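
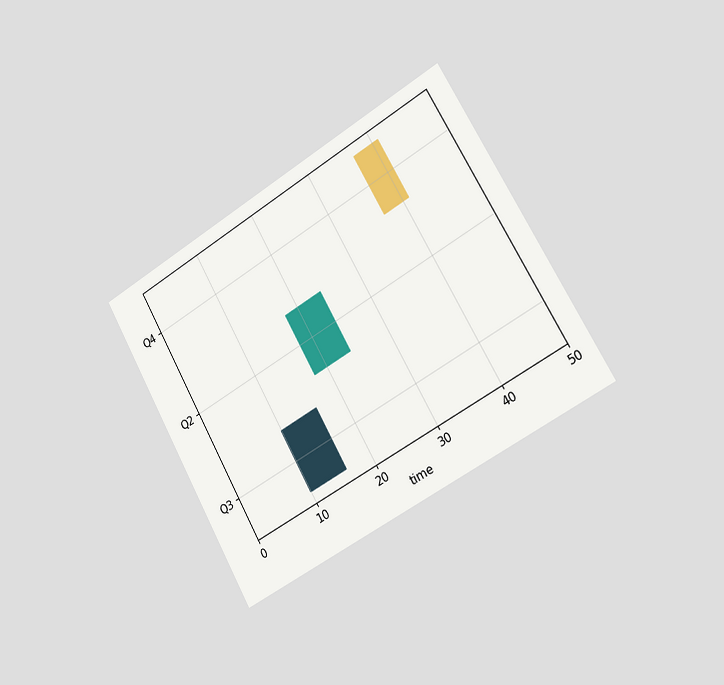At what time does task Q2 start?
The chart is tilted about 30° counter-clockwise and viewed slightly from the right. The Q2 bar begins at t=18.

18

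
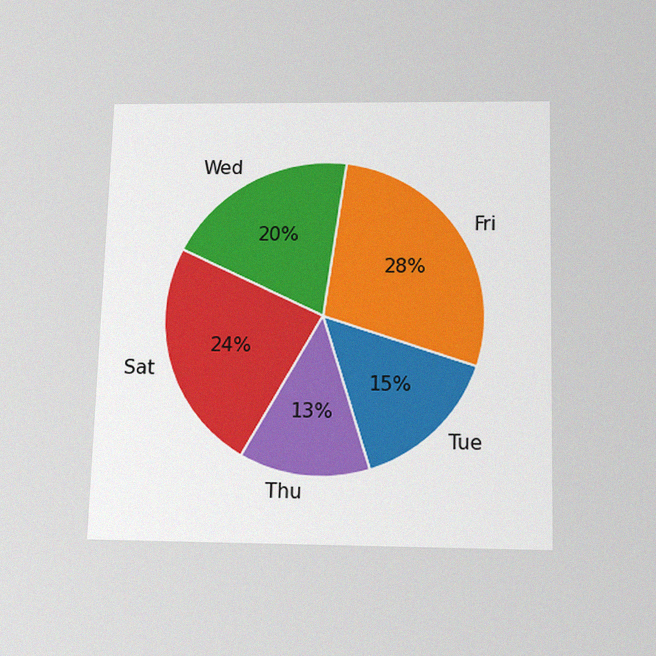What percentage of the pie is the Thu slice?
The chart is viewed slightly from below, with some photo noise. The Thu slice takes up 13% of the pie.

13%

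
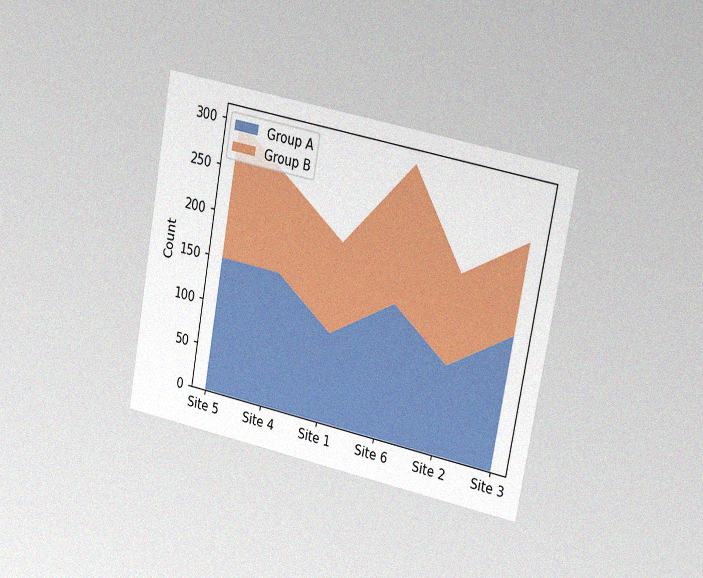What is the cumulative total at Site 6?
300

The chart is tilted about 10° clockwise and viewed slightly from the right, with some photo noise. The stacked total at Site 6 reaches 300.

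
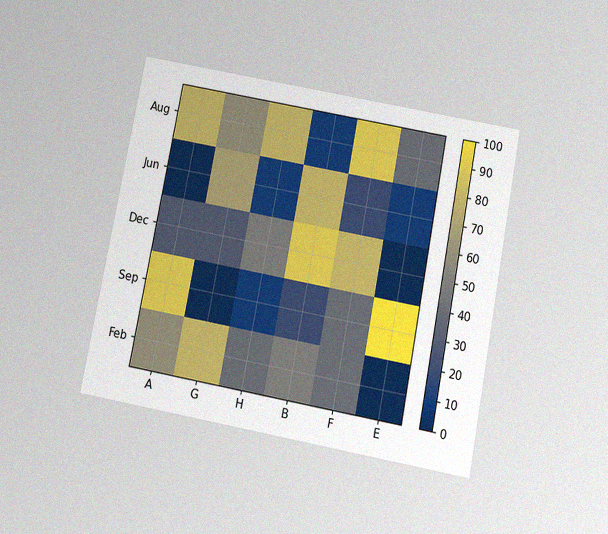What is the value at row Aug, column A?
80

The chart is tilted about 11° clockwise and viewed slightly from below, with some photo noise. Matching cell (Aug, A) against the colorbar gives 80.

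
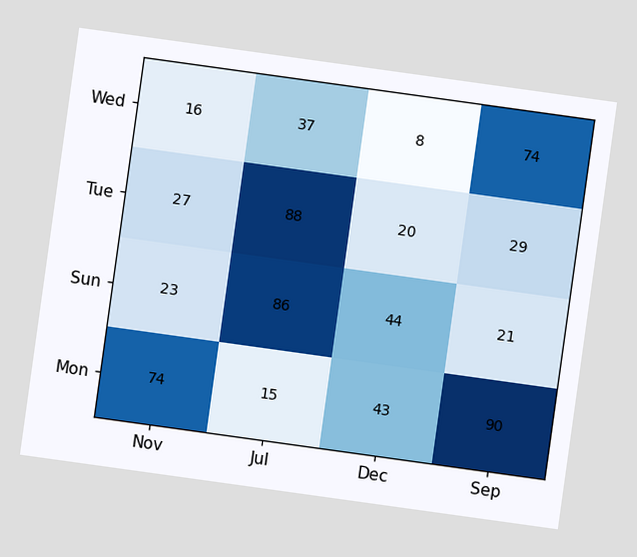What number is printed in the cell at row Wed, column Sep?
74

The chart is tilted about 8° clockwise. The (Wed, Sep) cell reads 74.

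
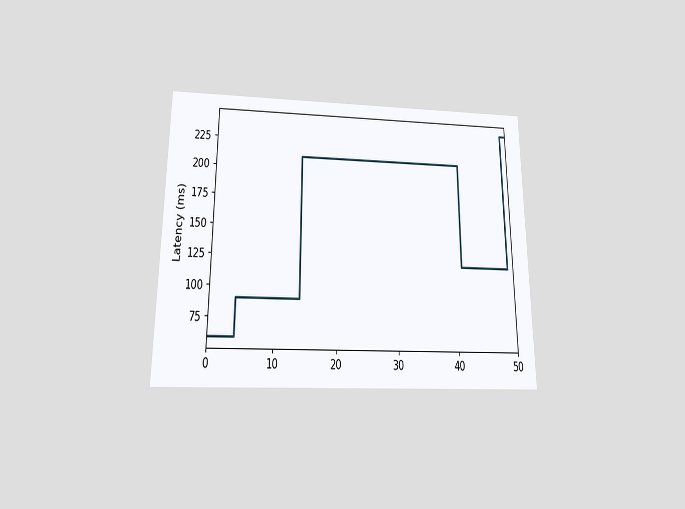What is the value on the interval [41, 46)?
120ms

The chart is viewed slightly from below. On [41, 46) the step sits at 120ms.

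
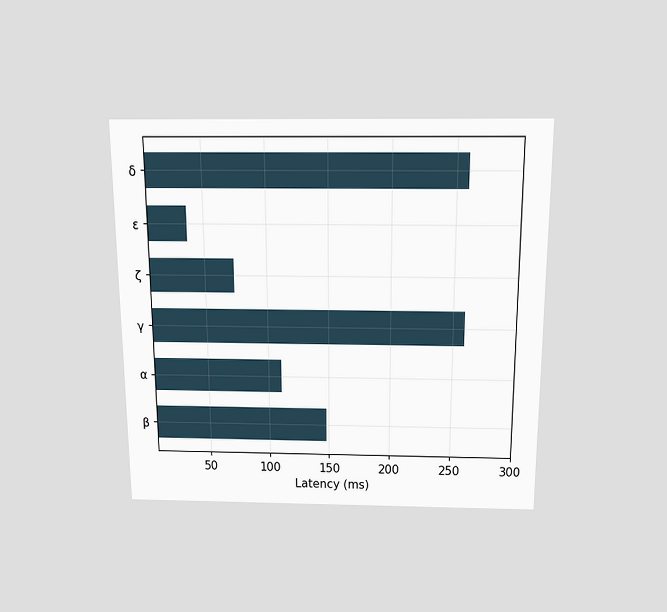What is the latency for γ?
259ms

The chart is viewed slightly from above. Reading along the chart's x-axis, the γ bar reaches 259ms.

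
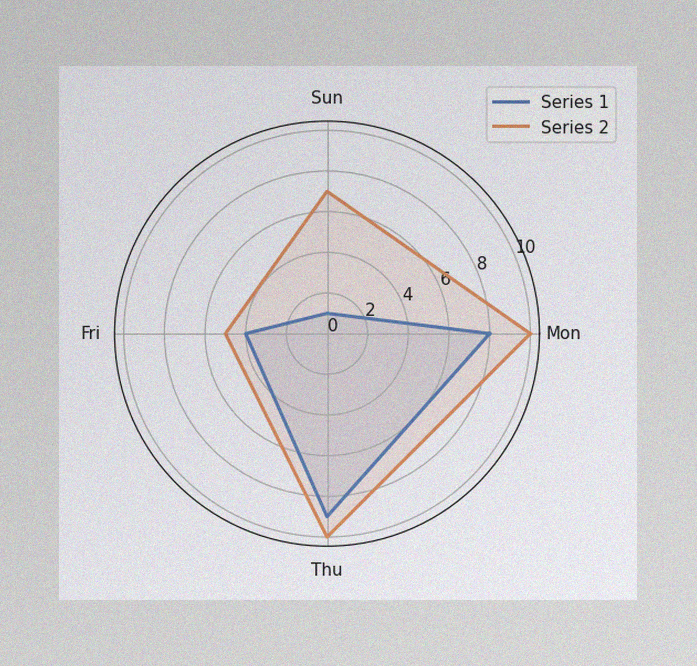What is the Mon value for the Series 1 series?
8

The image has some photo noise and uneven lighting. On the Mon axis, Series 1 reaches 8.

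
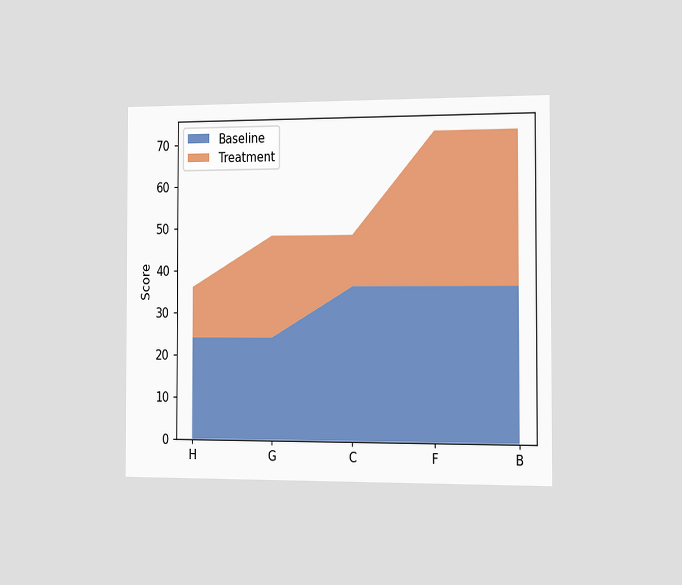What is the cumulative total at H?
36

The chart is viewed slightly from the right. The stacked total at H reaches 36.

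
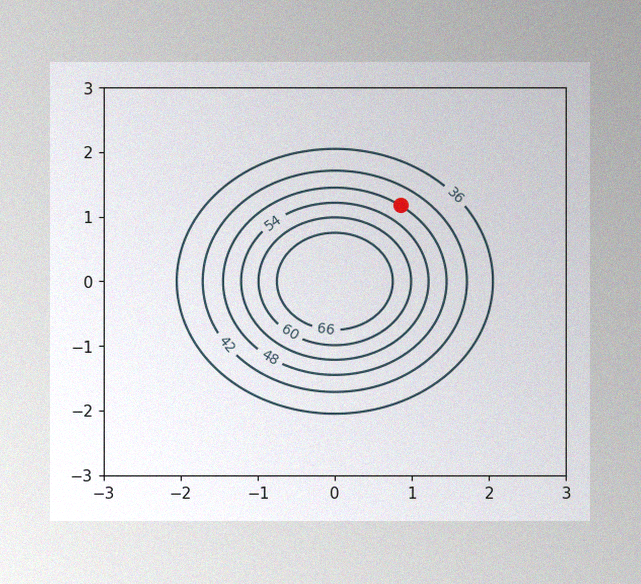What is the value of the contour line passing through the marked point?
48

The image has some photo noise and uneven lighting. The marked point sits on the contour labelled 48.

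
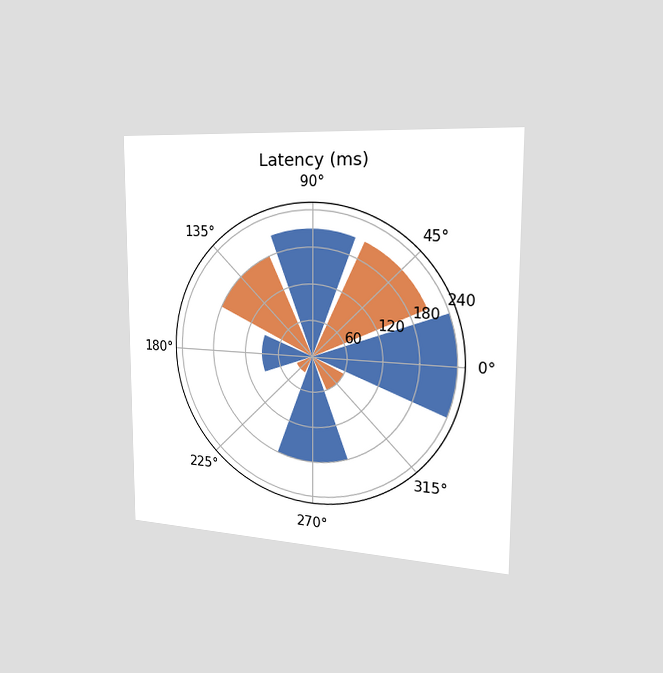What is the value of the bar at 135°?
The chart is viewed slightly from the right. The bar at 135° reaches 180ms on the radial axis.

180ms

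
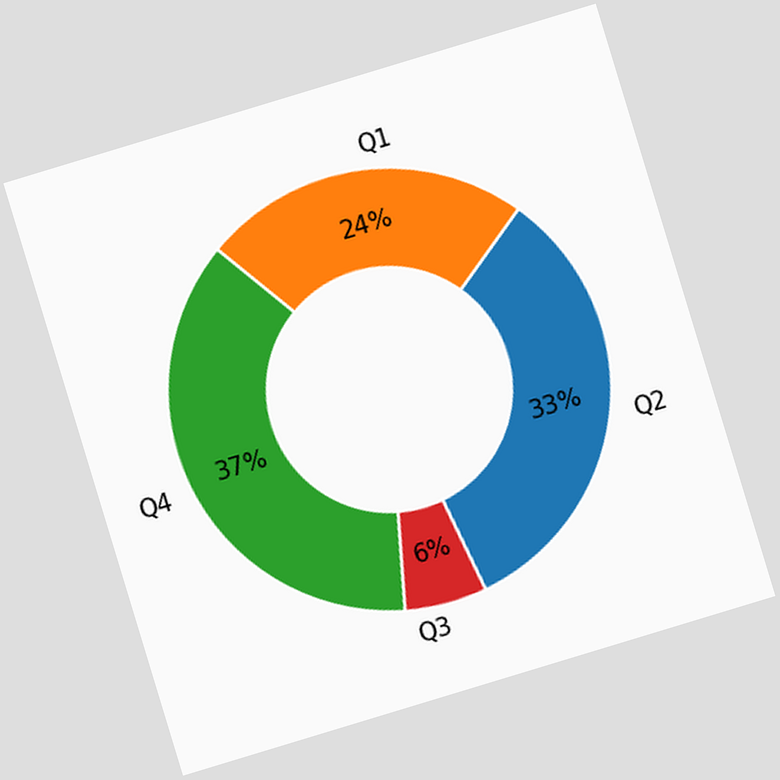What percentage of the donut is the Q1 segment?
24%

The chart is tilted about 17° counter-clockwise. The Q1 segment takes up 24% of the ring.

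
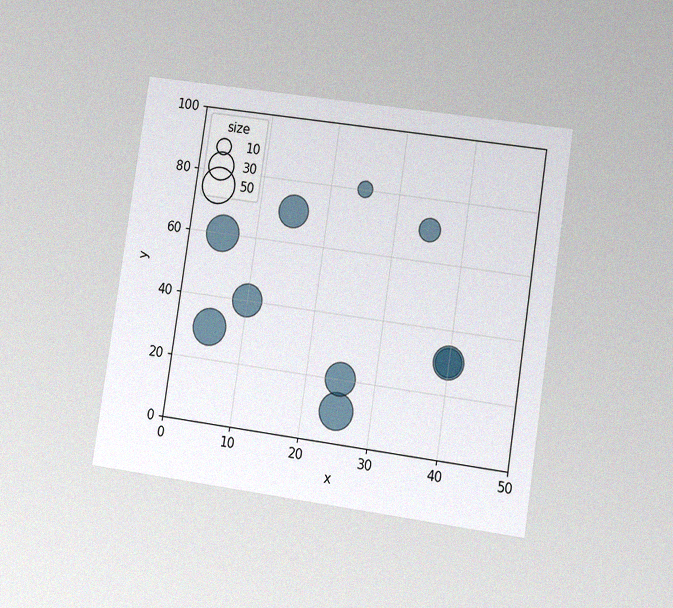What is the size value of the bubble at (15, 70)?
The chart is tilted about 8° clockwise and viewed at a slight angle, with some photo noise. Matching the bubble at (15, 70) against the size legend gives 40.

40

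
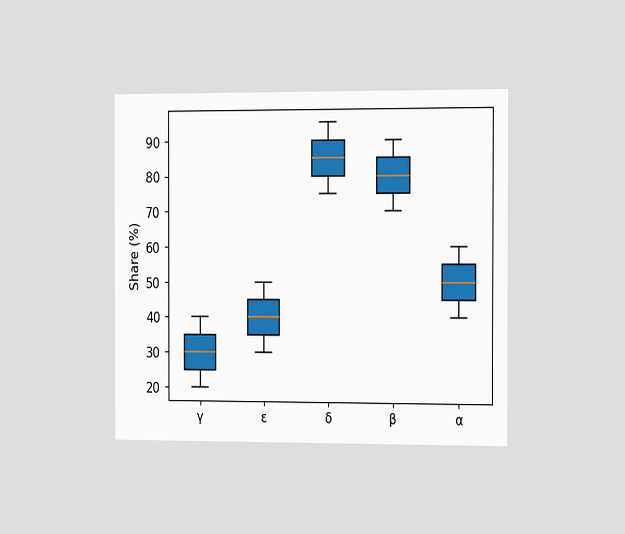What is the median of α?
50%

The chart is viewed slightly from the right. The median line in the α box sits at 50%.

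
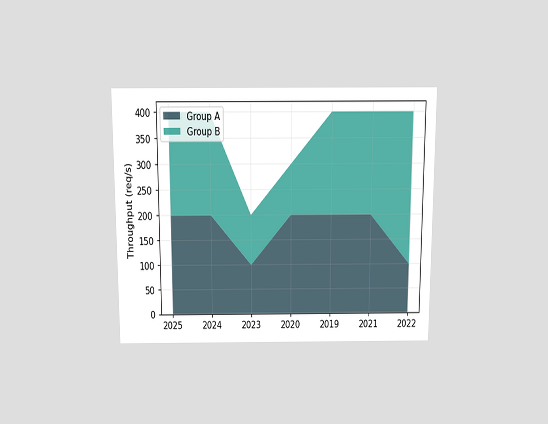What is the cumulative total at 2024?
The chart is viewed slightly from above. The stacked total at 2024 reaches 400req/s.

400req/s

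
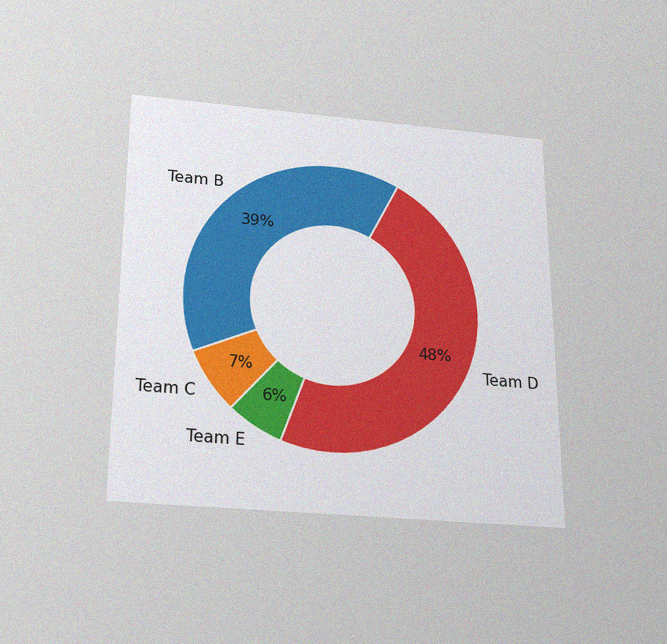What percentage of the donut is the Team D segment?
48%

The chart is viewed slightly from below, with some photo noise. The Team D segment takes up 48% of the ring.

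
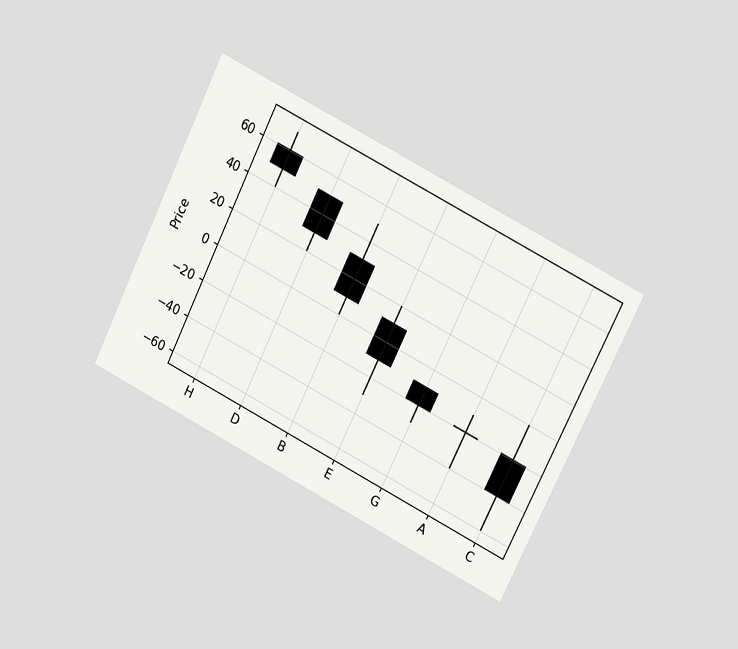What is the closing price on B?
10

The chart is tilted about 26° clockwise and viewed at a slight angle. The B candle closes at 10.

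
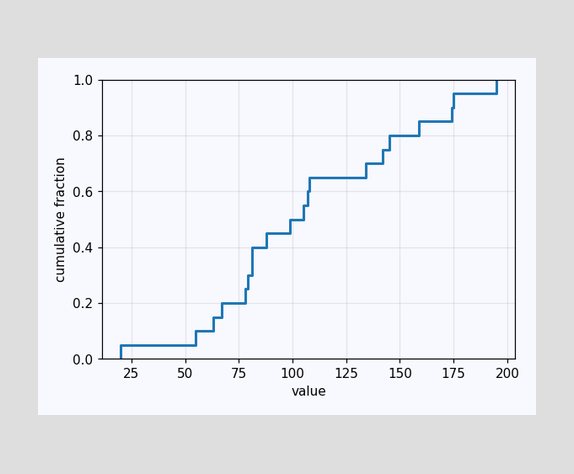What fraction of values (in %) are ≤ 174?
90%

At x=174 the ECDF step is at 90%.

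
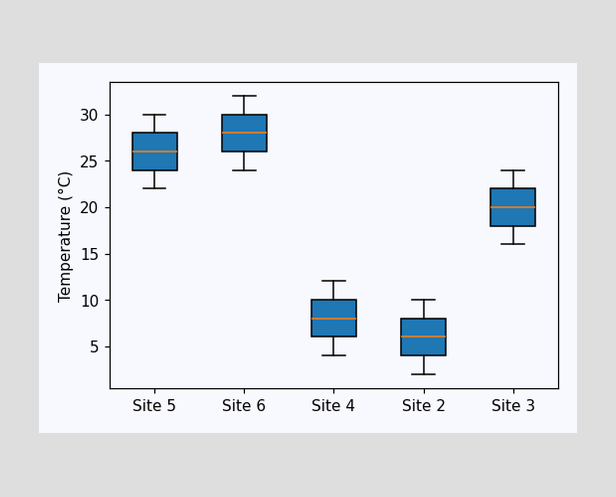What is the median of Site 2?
6°C

The median line in the Site 2 box sits at 6°C.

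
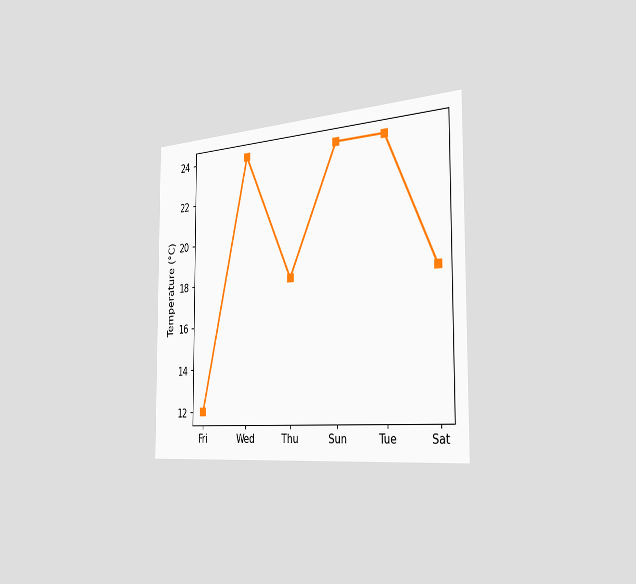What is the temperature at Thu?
The chart is viewed slightly from the right. At Thu, the line is at 18°C.

18°C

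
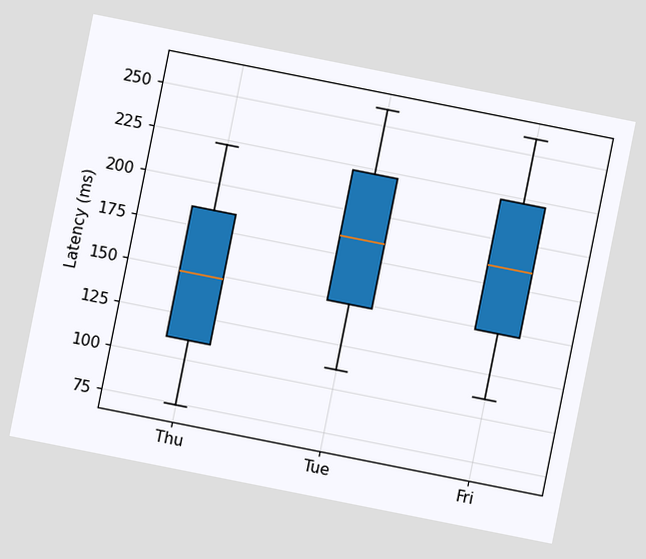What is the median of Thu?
148ms

The chart is tilted about 11° clockwise. The median line in the Thu box sits at 148ms.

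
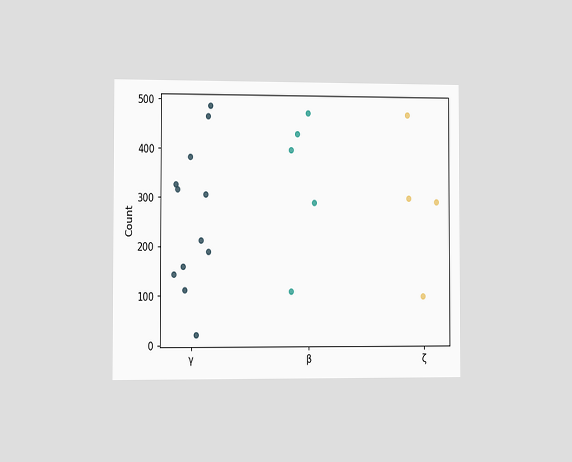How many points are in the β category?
5

The chart is viewed slightly from the left. Counting the markers in the β column gives 5.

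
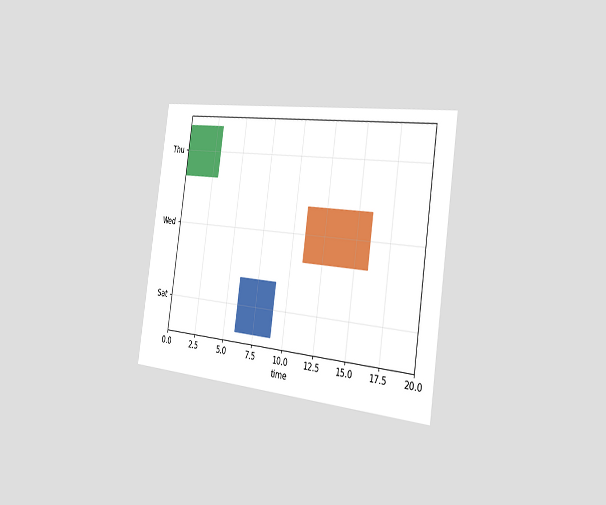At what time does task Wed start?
11

The chart is tilted about 8° clockwise and viewed slightly from the right. The Wed bar begins at t=11.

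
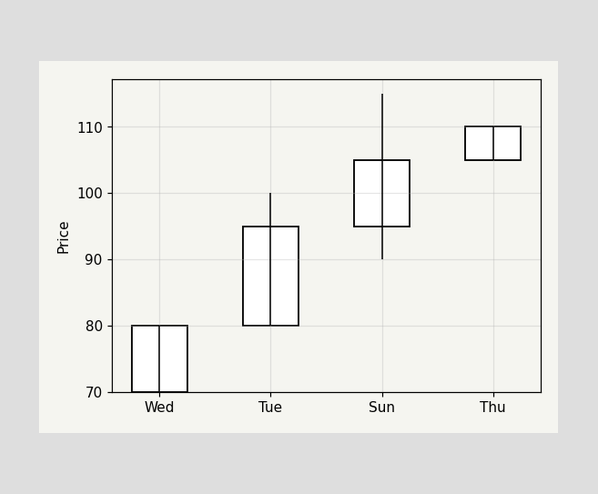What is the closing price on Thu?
The Thu candle closes at 110.

110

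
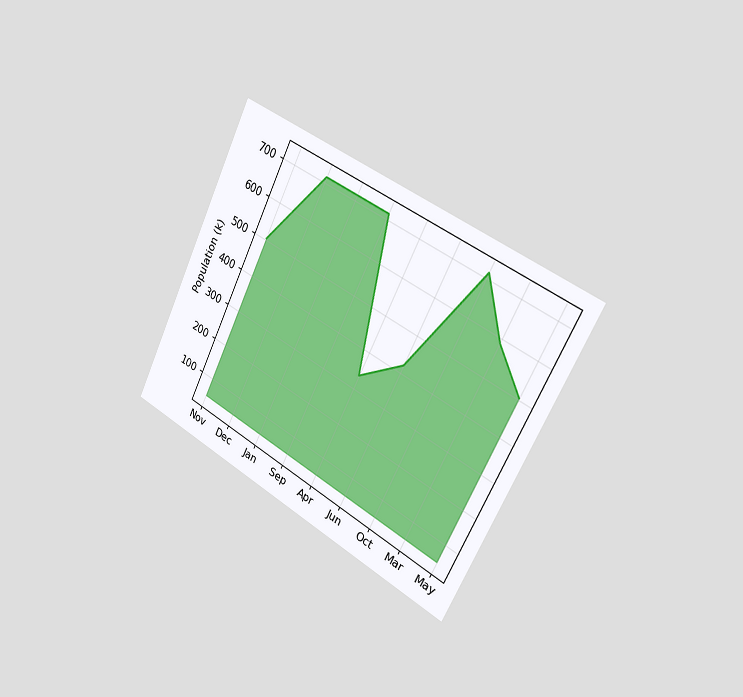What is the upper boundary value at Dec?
714k

The chart is tilted about 26° clockwise and viewed slightly from the right. At Dec the upper boundary is at 714k.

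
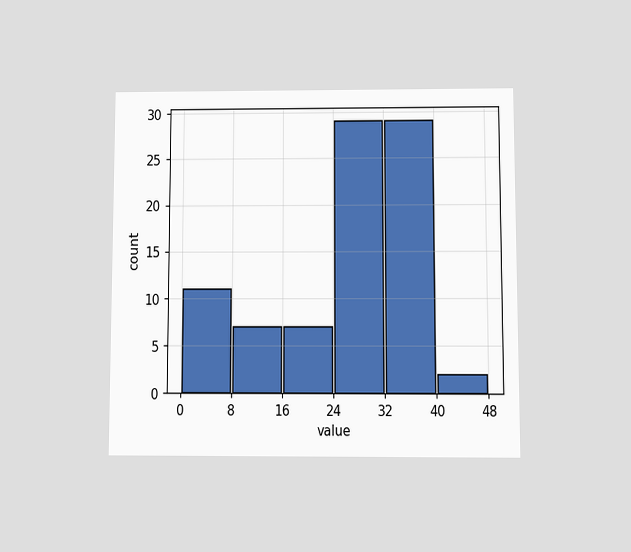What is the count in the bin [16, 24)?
7

The chart is viewed at a slight angle. The [16, 24) bin has height 7.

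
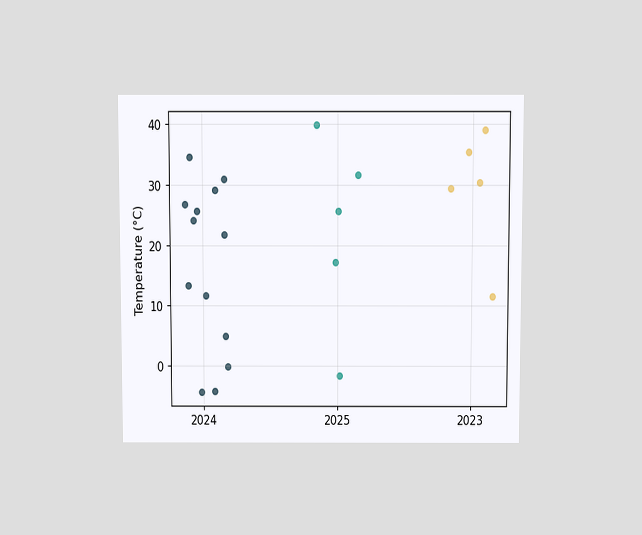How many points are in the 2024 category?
The chart is viewed slightly from above. Counting the markers in the 2024 column gives 13.

13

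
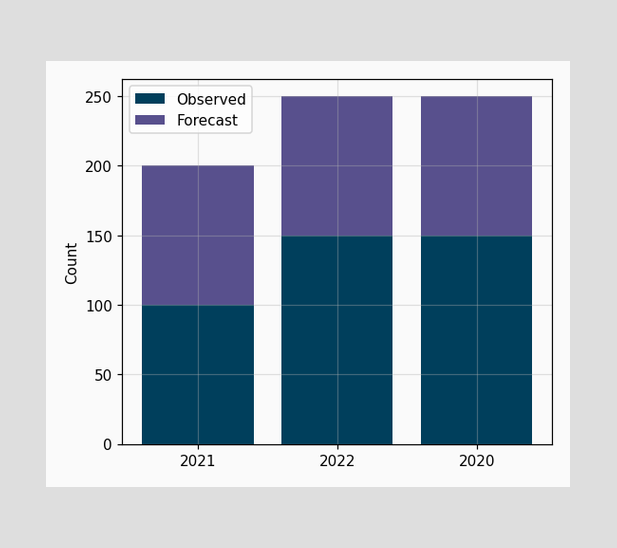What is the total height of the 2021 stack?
The 2021 stack's top reaches 200 on the y-axis.

200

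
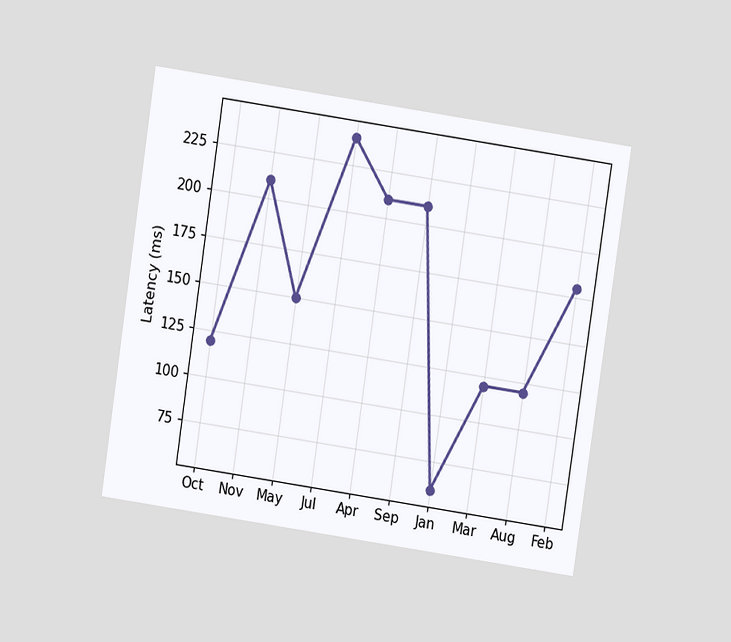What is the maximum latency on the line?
240ms

The chart is tilted about 8° clockwise and viewed at a slight angle. The highest point is at Jul, and reading across to the y-axis gives 240ms.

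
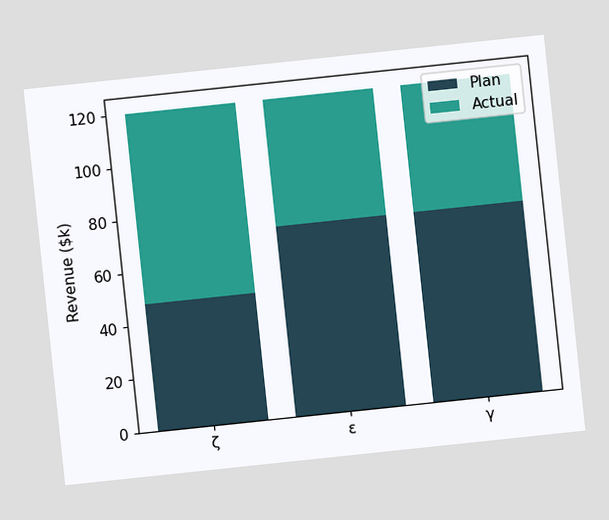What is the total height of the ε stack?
$120k

The chart is tilted about 6° counter-clockwise. The ε stack's top reaches $120k on the y-axis.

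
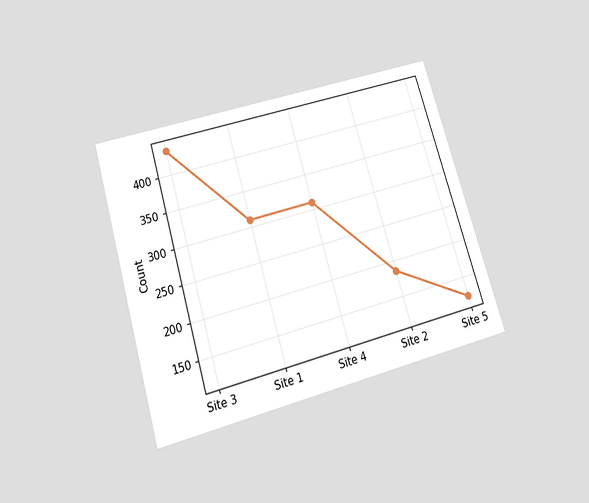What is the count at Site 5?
124

The chart is tilted about 16° counter-clockwise and viewed slightly from below. At Site 5, the line is at 124.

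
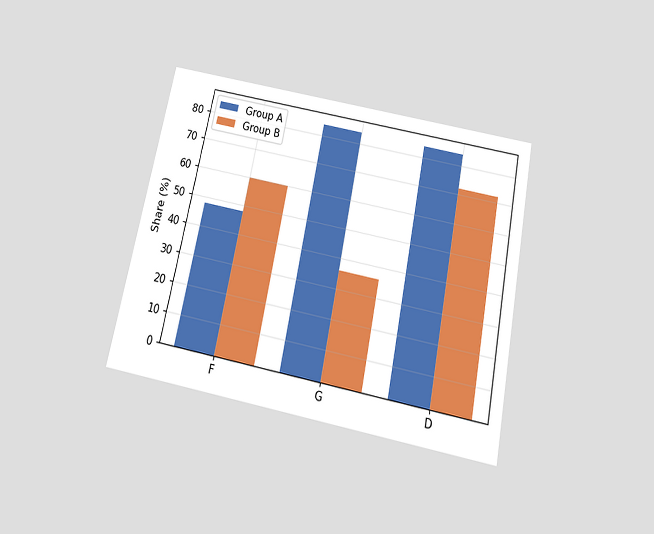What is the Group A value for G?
The chart is tilted about 12° clockwise and viewed slightly from below. The Group A bar at G reaches 84% on the y-axis.

84%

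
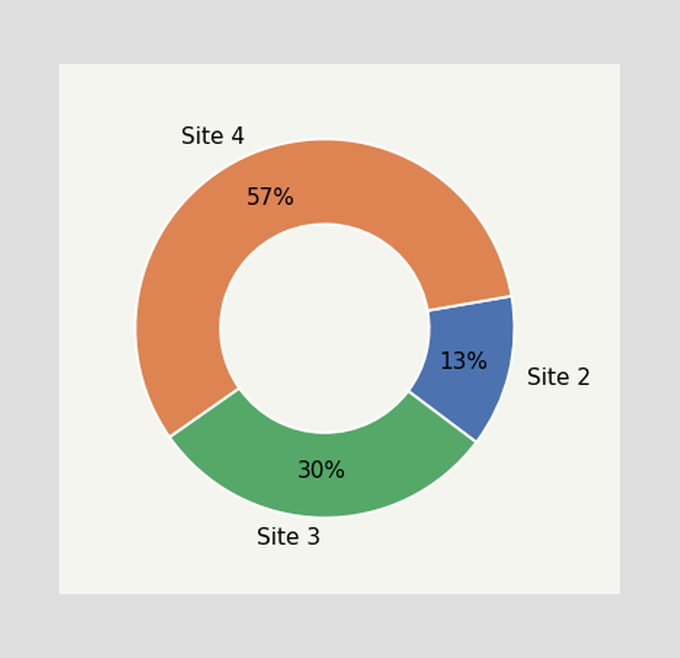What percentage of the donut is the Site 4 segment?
57%

The Site 4 segment takes up 57% of the ring.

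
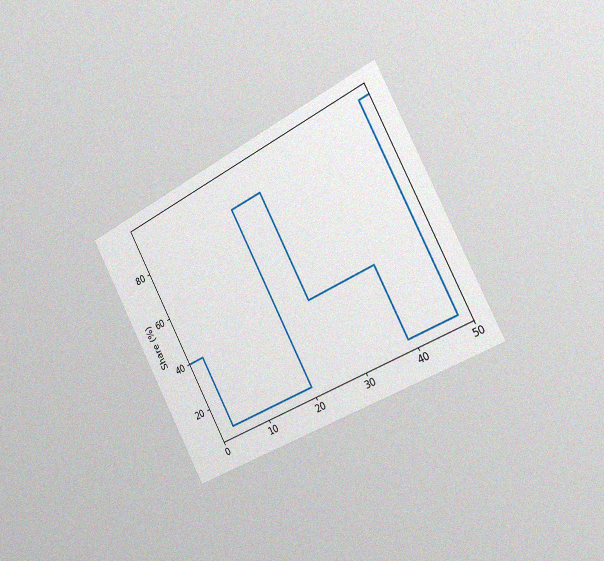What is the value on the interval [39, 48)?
The chart is tilted about 28° counter-clockwise and viewed slightly from the right, with some photo noise. On [39, 48) the step sits at 10%.

10%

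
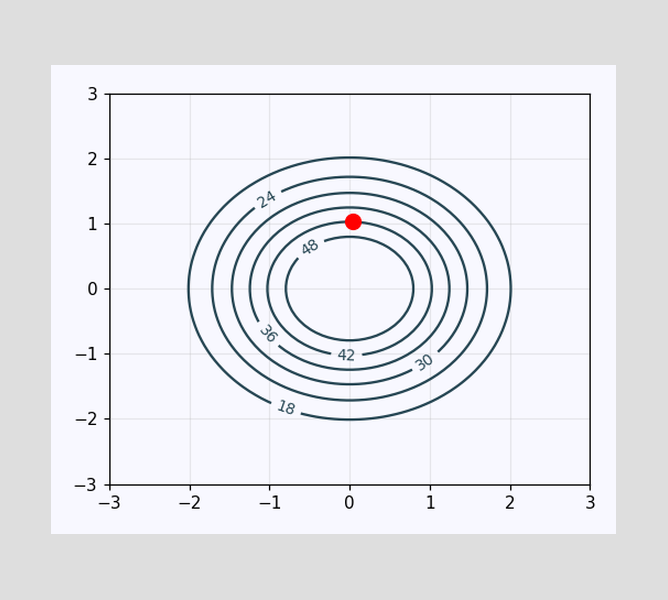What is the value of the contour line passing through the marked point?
The marked point sits on the contour labelled 42.

42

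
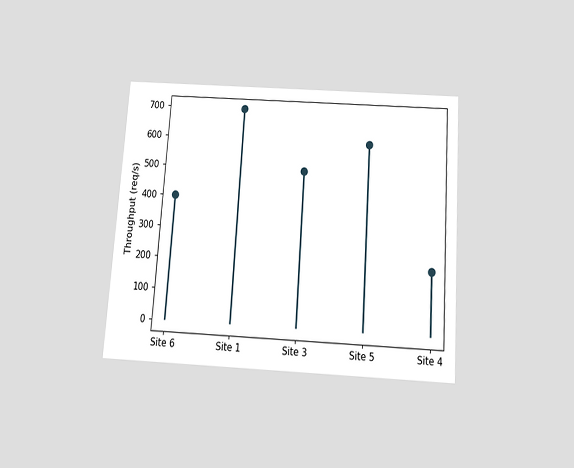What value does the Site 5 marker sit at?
The chart is tilted about 4° clockwise and viewed slightly from below. The Site 5 marker sits at 600req/s.

600req/s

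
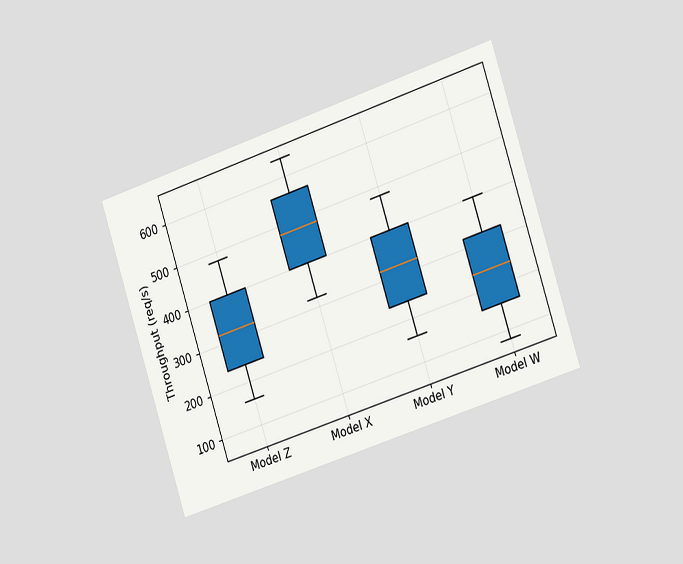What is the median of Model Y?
320req/s

The chart is tilted about 18° counter-clockwise and viewed slightly from the right. The median line in the Model Y box sits at 320req/s.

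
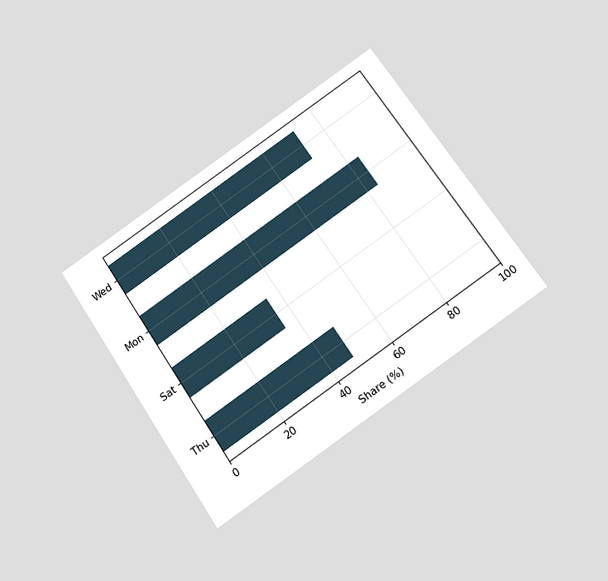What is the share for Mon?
The chart is tilted about 34° counter-clockwise and viewed slightly from below. Reading along the chart's x-axis, the Mon bar reaches 84%.

84%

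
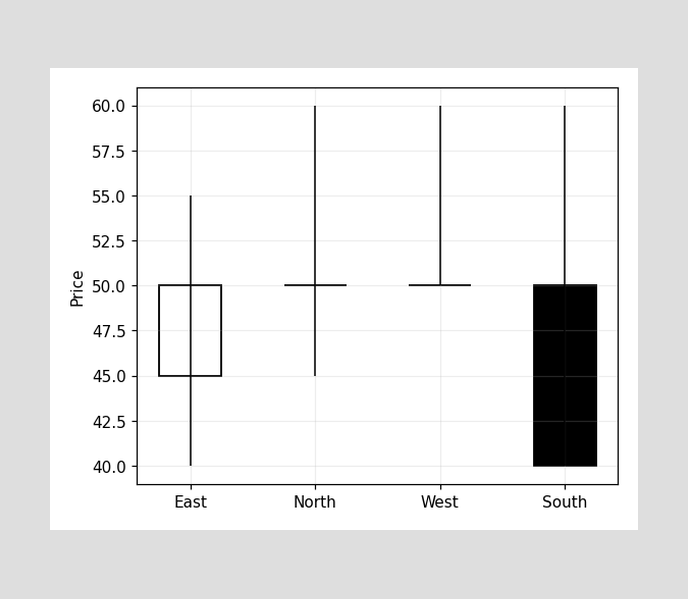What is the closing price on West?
50

The West candle closes at 50.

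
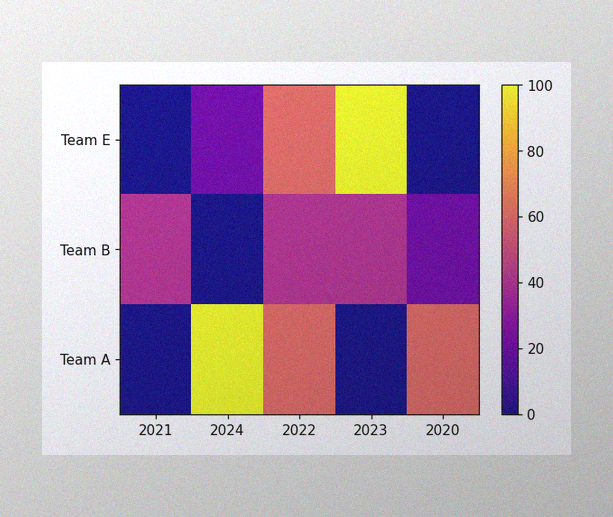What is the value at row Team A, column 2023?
The image has some photo noise and uneven lighting. Matching cell (Team A, 2023) against the colorbar gives 0.

0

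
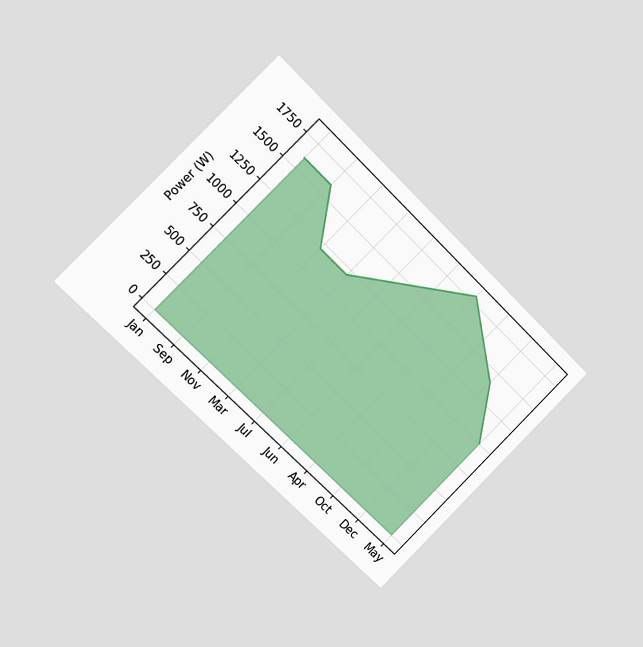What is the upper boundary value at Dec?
The chart is tilted about 45° clockwise and viewed slightly from the left. At Dec the upper boundary is at 1400W.

1400W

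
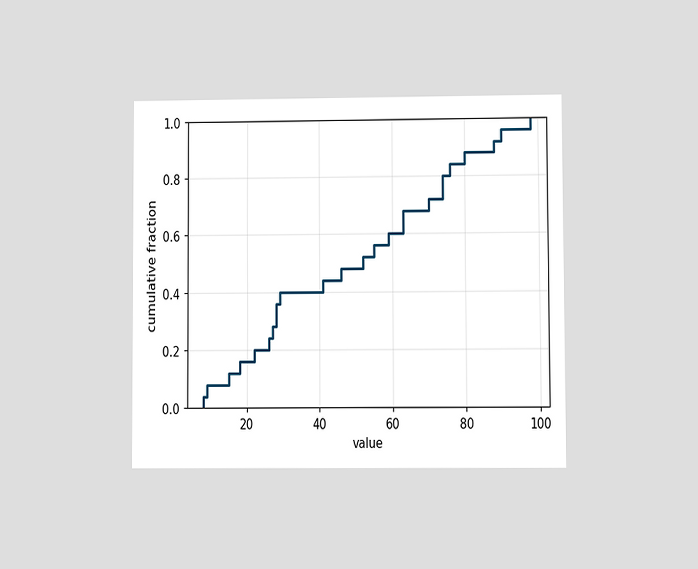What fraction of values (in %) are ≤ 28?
36%

The chart is viewed at a slight angle. At x=28 the ECDF step is at 36%.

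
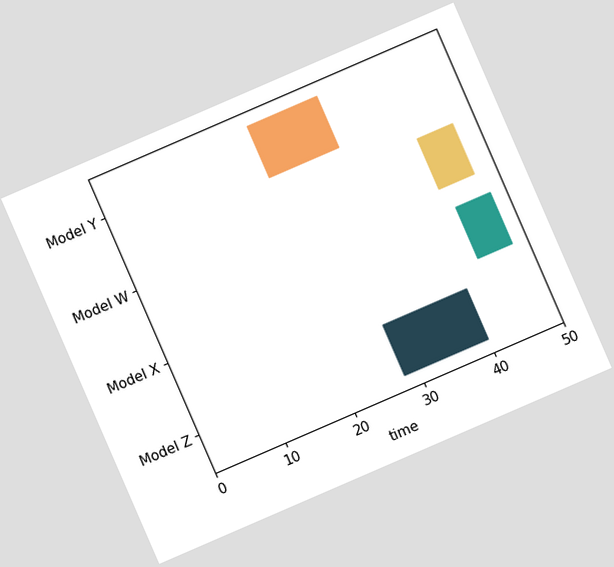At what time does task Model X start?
The chart is tilted about 23° counter-clockwise. The Model X bar begins at t=43.

43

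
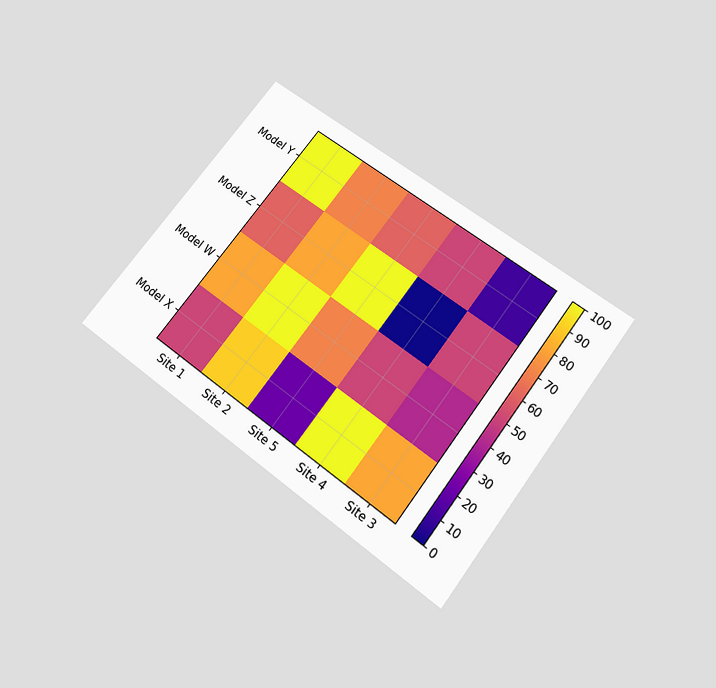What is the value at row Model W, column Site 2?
The chart is tilted about 37° clockwise and viewed slightly from below. Matching cell (Model W, Site 2) against the colorbar gives 100.

100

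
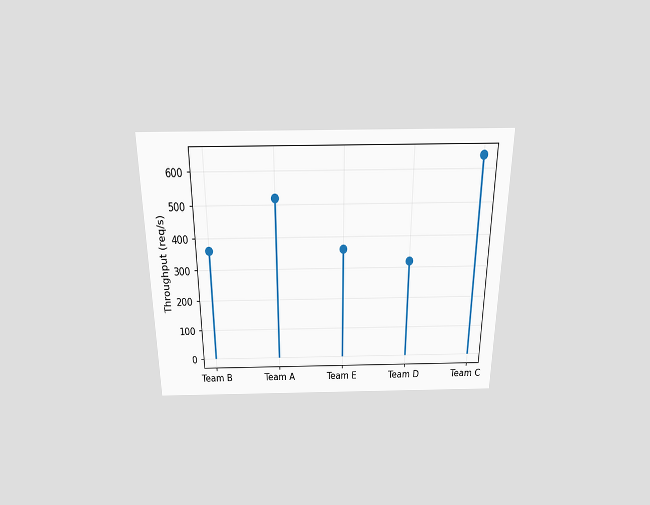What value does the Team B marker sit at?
360req/s

The chart is viewed slightly from above. The Team B marker sits at 360req/s.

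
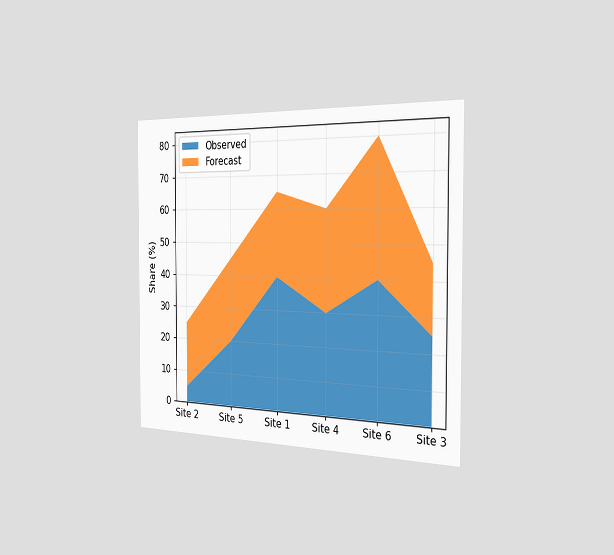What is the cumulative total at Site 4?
60%

The chart is viewed slightly from the right. The stacked total at Site 4 reaches 60%.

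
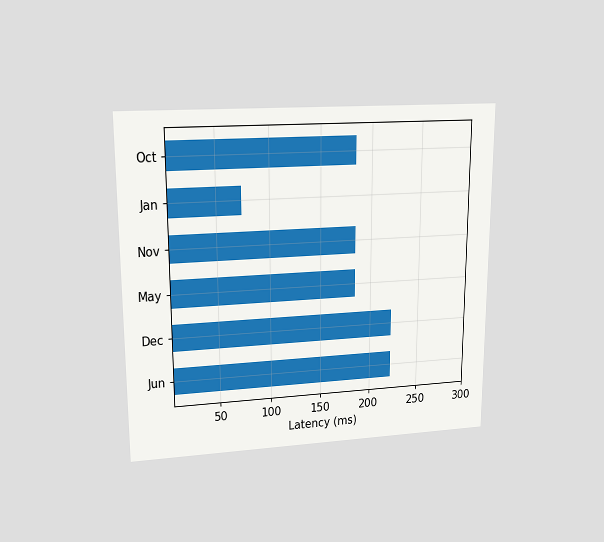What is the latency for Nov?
185ms

The chart is viewed at a slight angle. Reading along the chart's x-axis, the Nov bar reaches 185ms.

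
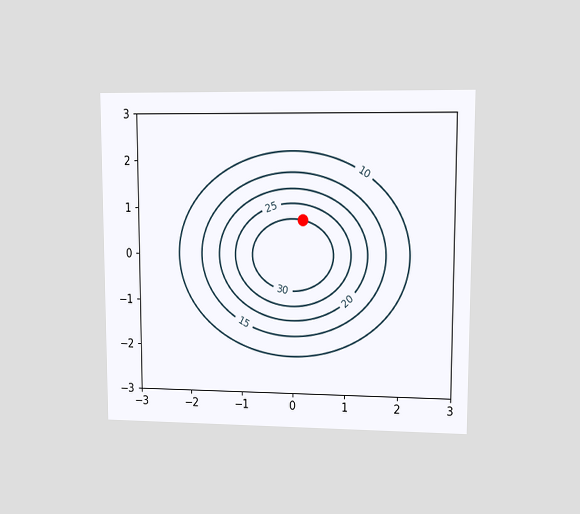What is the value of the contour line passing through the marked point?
30

The chart is viewed at a slight angle. The marked point sits on the contour labelled 30.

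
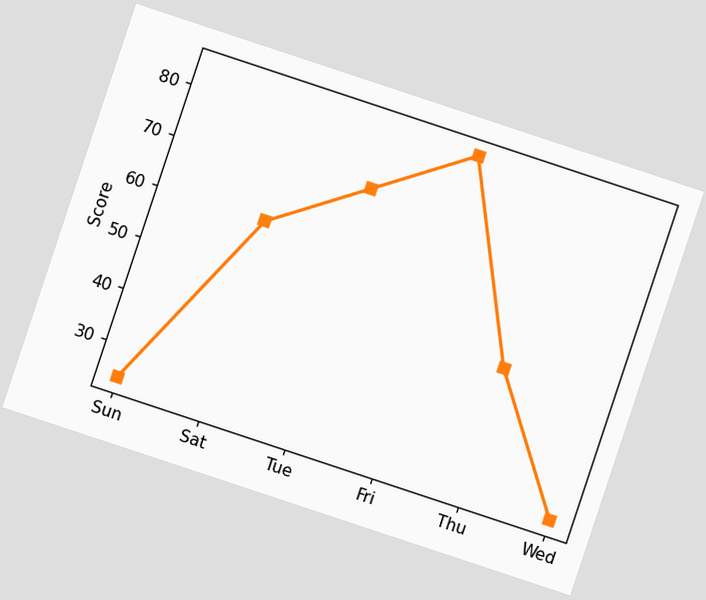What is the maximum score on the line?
84

The chart is tilted about 18° clockwise. The highest point is at Fri, and reading across to the y-axis gives 84.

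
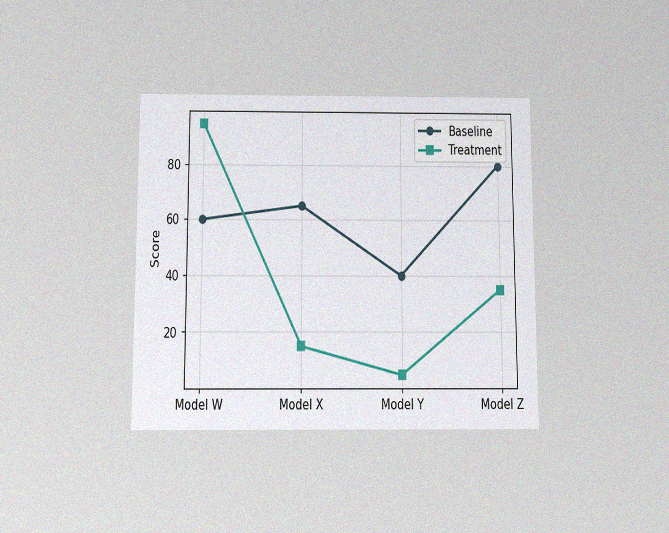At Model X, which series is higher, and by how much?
The chart is viewed slightly from below, with some photo noise. At Model X, Baseline sits above the other line by 50.

Baseline, by 50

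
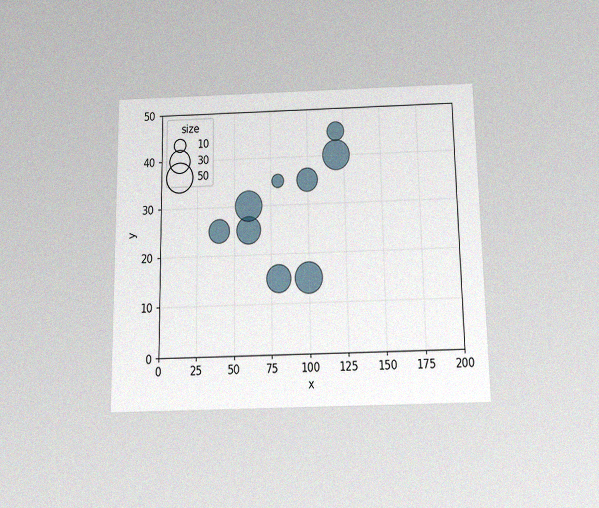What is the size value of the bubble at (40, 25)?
The chart is viewed slightly from below, with some photo noise. Matching the bubble at (40, 25) against the size legend gives 30.

30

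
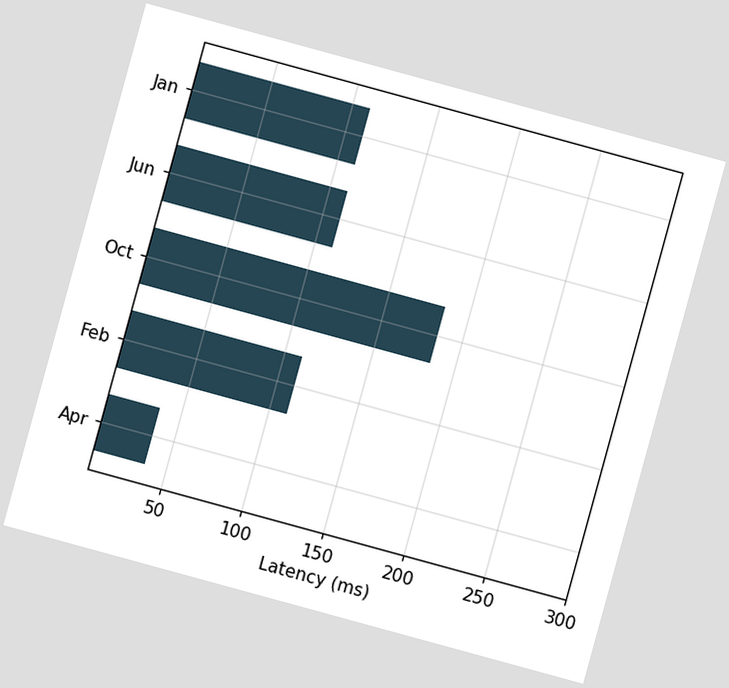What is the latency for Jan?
The chart is tilted about 15° clockwise. Reading along the chart's x-axis, the Jan bar reaches 111ms.

111ms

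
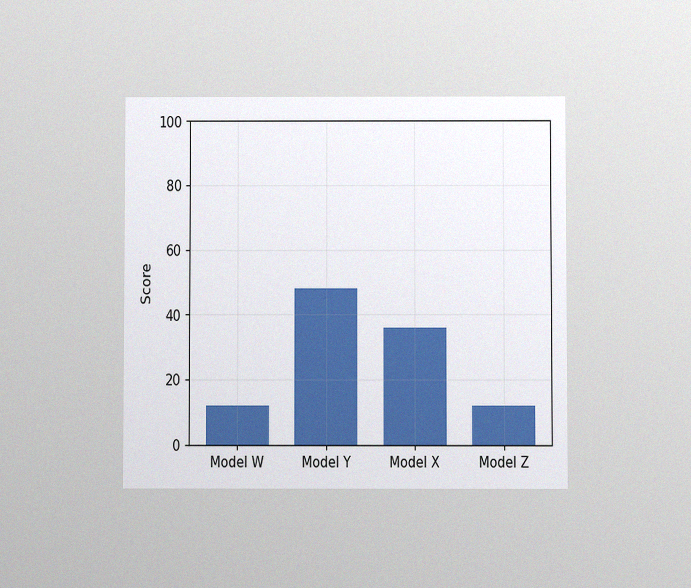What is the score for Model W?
The chart is viewed at a slight angle, with some photo noise. Reading along the chart's y-axis, the Model W bar reaches 12.

12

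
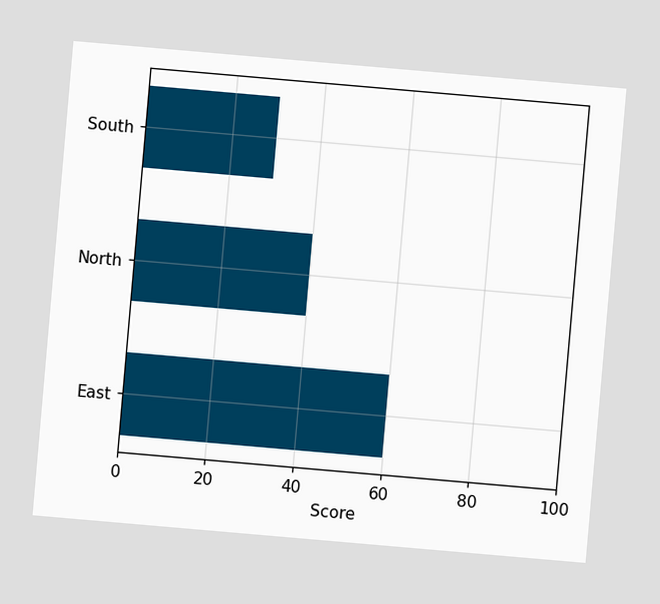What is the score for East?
The chart is tilted about 5° clockwise. Reading along the chart's x-axis, the East bar reaches 60.

60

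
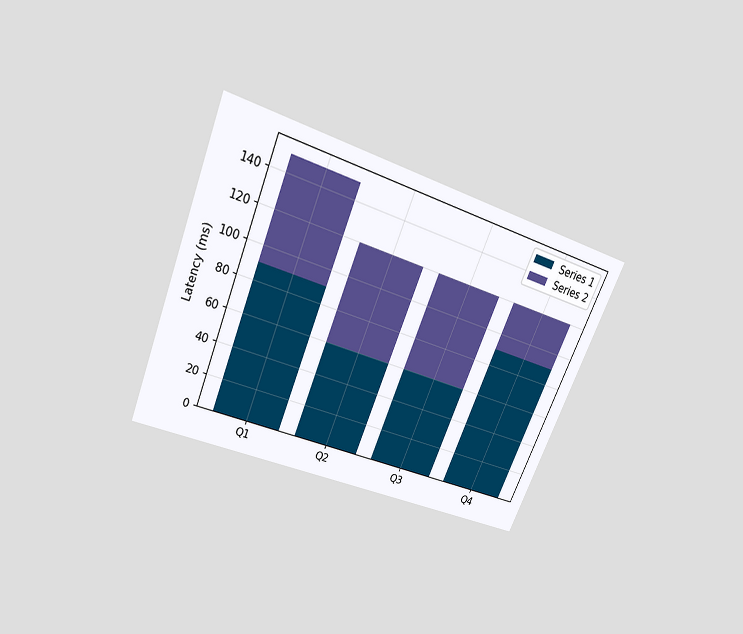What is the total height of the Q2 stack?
120ms

The chart is tilted about 22° clockwise and viewed slightly from above. The Q2 stack's top reaches 120ms on the y-axis.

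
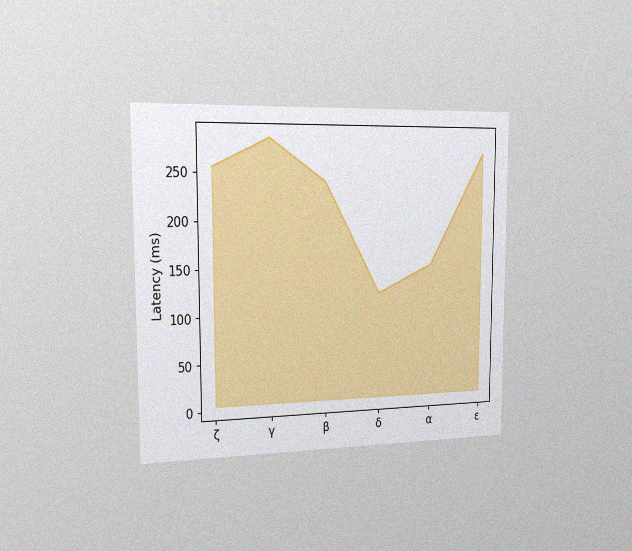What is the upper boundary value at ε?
The chart is viewed slightly from the left, with some photo noise. At ε the upper boundary is at 270ms.

270ms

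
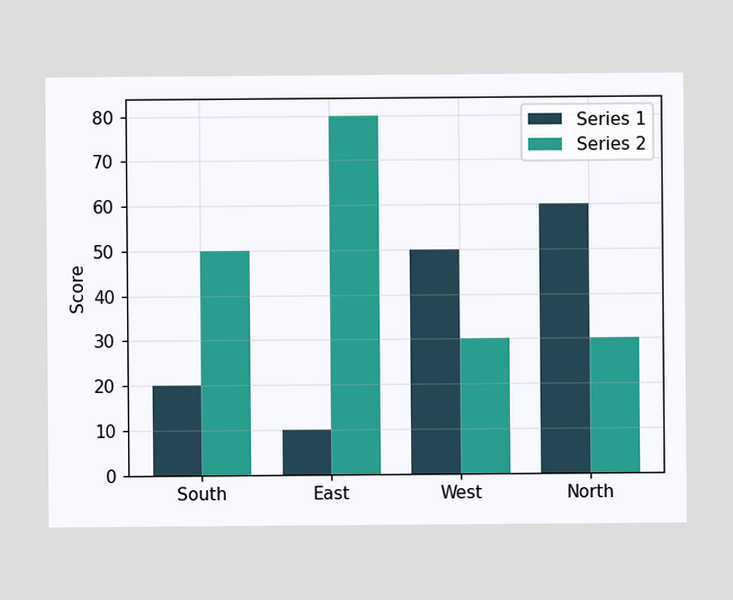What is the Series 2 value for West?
The Series 2 bar at West reaches 30 on the y-axis.

30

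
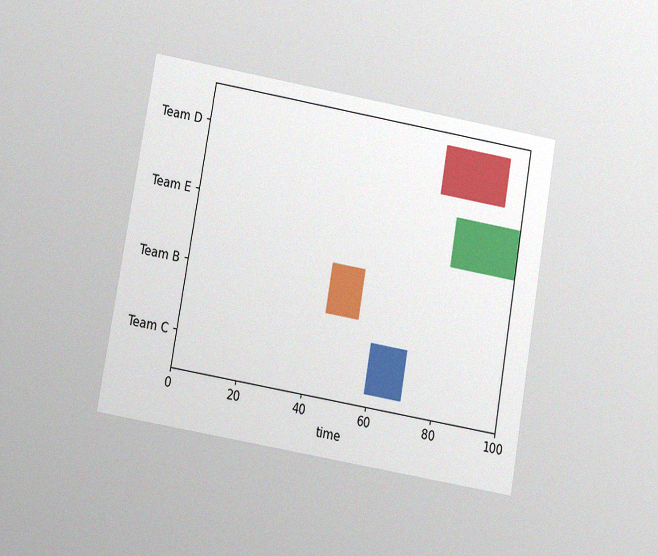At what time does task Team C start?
The chart is tilted about 10° clockwise and viewed slightly from below, with some photo noise. The Team C bar begins at t=59.

59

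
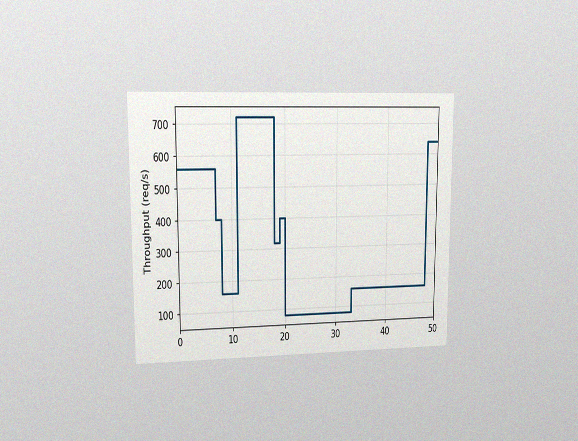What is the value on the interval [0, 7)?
The chart is viewed at a slight angle, with some photo noise. On [0, 7) the step sits at 560req/s.

560req/s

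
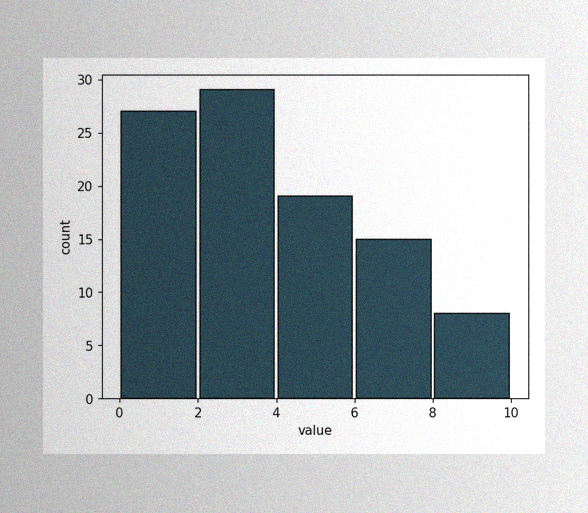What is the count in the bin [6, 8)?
15

The image has some photo noise and uneven lighting. The [6, 8) bin has height 15.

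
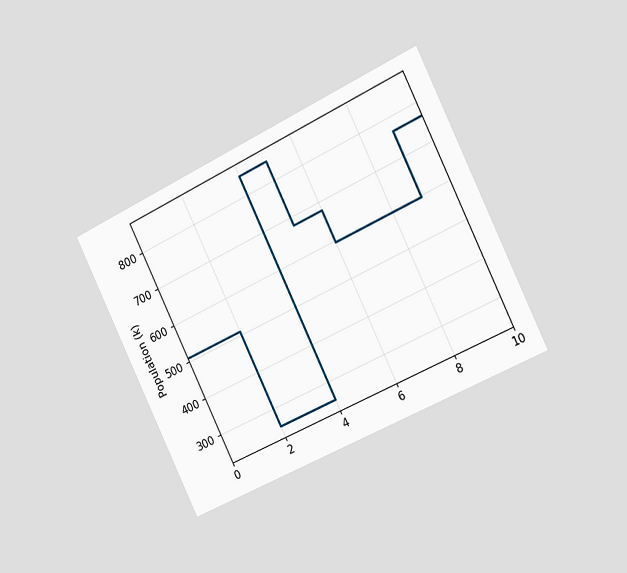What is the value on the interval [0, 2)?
510k

The chart is tilted about 26° counter-clockwise and viewed slightly from the right. On [0, 2) the step sits at 510k.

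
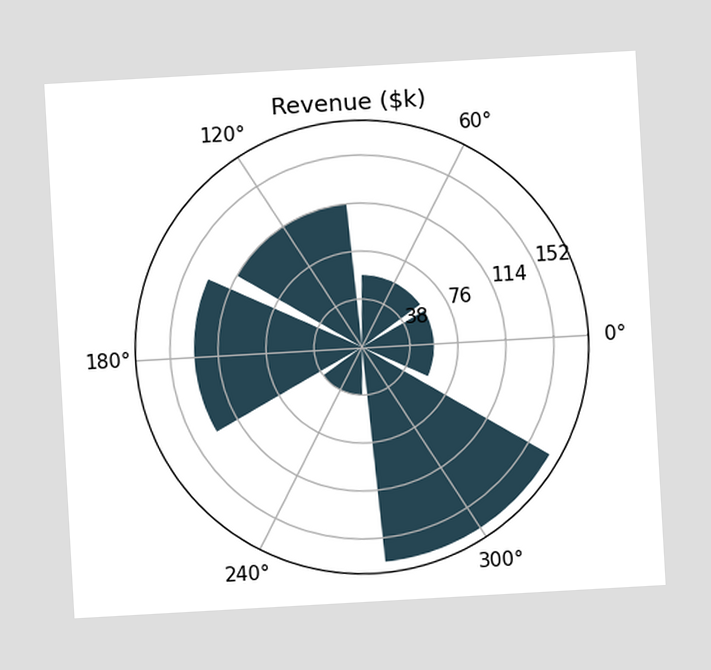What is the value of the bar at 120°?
The chart is tilted about 3° counter-clockwise. The bar at 120° reaches $114k on the radial axis.

$114k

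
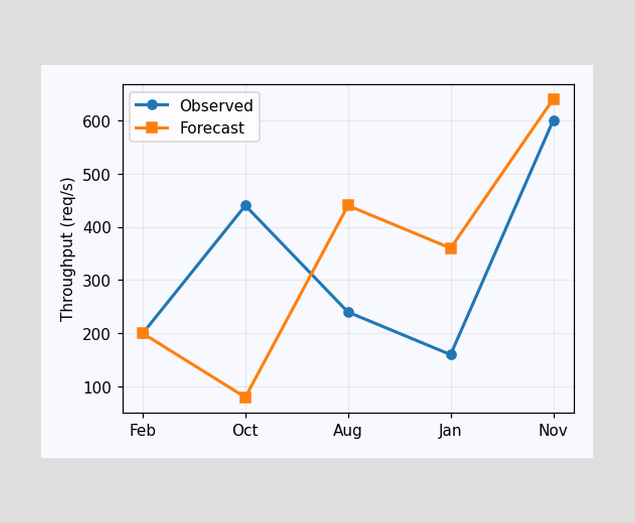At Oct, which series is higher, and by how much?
At Oct, Observed sits above the other line by 360req/s.

Observed, by 360req/s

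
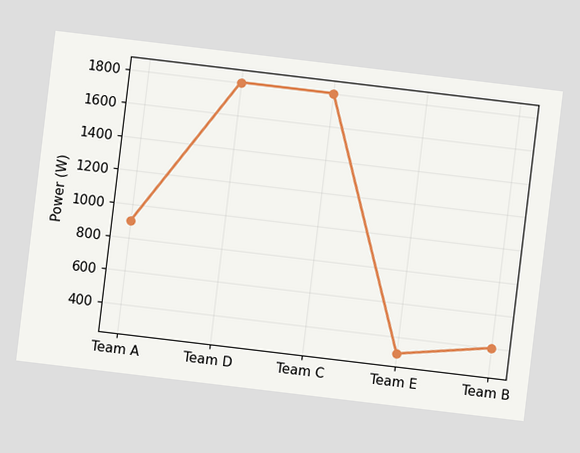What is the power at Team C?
The chart is tilted about 7° clockwise. At Team C, the line is at 1800W.

1800W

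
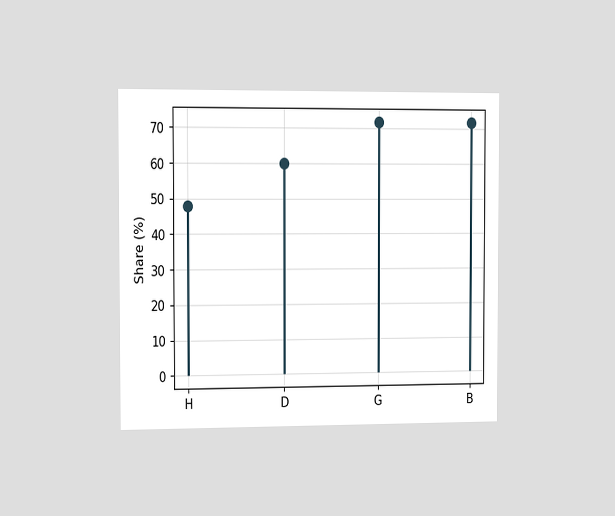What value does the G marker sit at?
72%

The chart is viewed slightly from the left. The G marker sits at 72%.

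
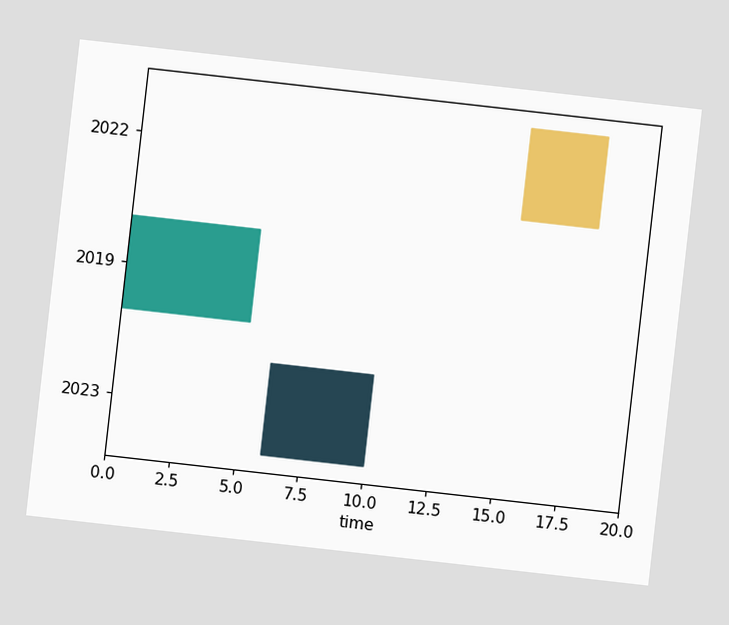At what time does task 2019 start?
The chart is tilted about 6° clockwise. The 2019 bar begins at t=0.

0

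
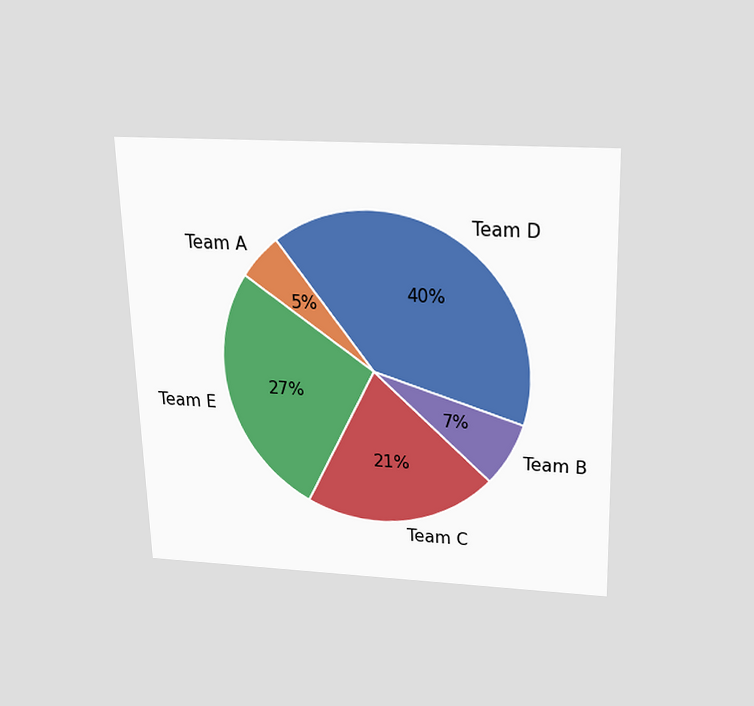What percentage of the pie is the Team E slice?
27%

The chart is viewed slightly from above. The Team E slice takes up 27% of the pie.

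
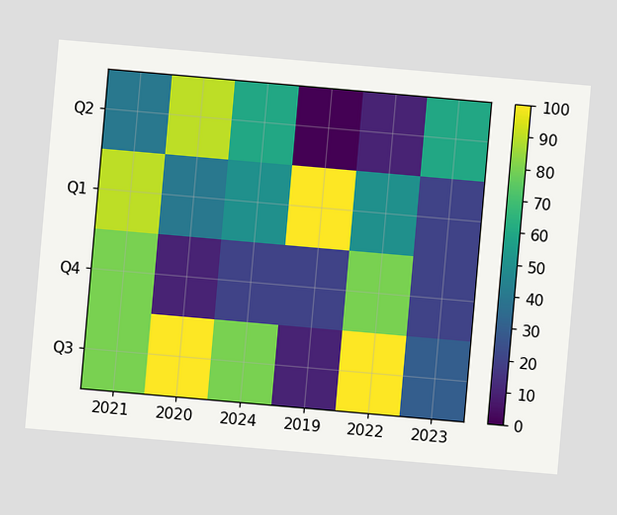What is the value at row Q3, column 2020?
100

The chart is tilted about 5° clockwise. Matching cell (Q3, 2020) against the colorbar gives 100.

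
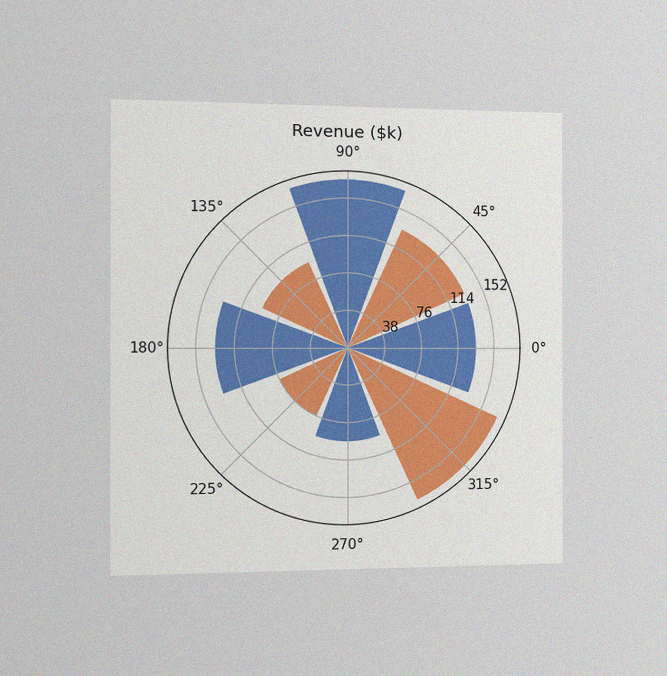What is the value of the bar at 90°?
$171k

The chart is viewed slightly from the left, with some photo noise. The bar at 90° reaches $171k on the radial axis.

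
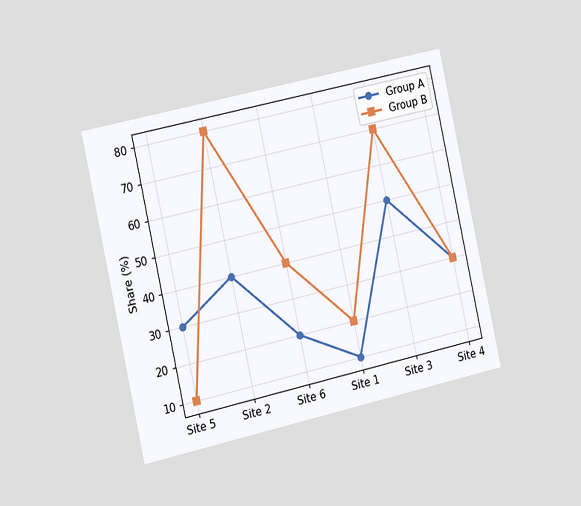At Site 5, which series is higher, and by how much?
Group A, by 20%

The chart is tilted about 13° counter-clockwise and viewed slightly from the left. At Site 5, Group A sits above the other line by 20%.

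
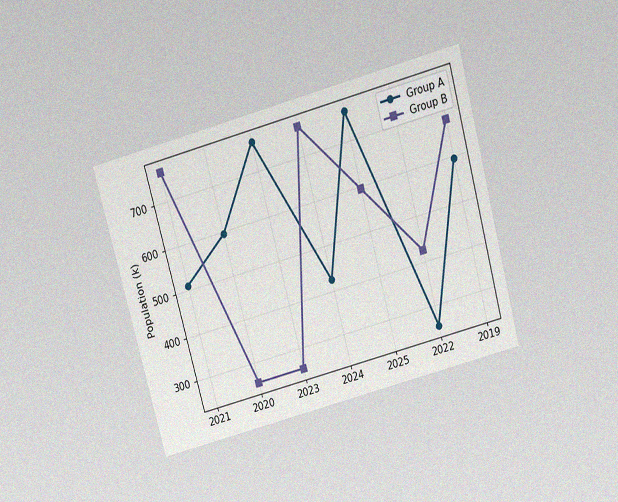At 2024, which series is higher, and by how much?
The chart is tilted about 15° counter-clockwise and viewed slightly from above, with some photo noise. At 2024, Group B sits above the other line by 340k.

Group B, by 340k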